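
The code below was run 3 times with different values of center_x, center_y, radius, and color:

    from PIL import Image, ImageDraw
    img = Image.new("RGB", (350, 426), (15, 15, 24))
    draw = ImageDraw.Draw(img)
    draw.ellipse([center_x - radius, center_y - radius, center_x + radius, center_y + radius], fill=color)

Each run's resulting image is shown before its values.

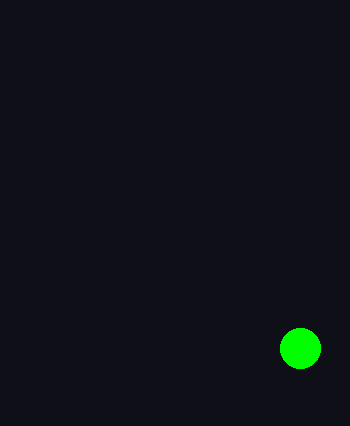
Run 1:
center_x = 300, center_y = 348, radius = 20, color = 'lime'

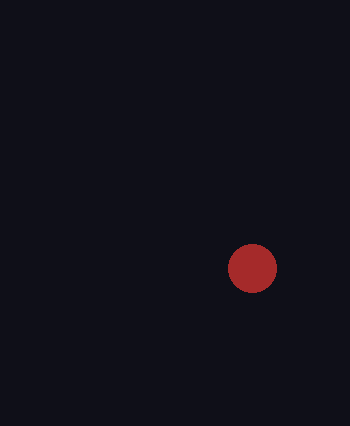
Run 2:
center_x = 252
center_y = 268
radius = 24
color = 'brown'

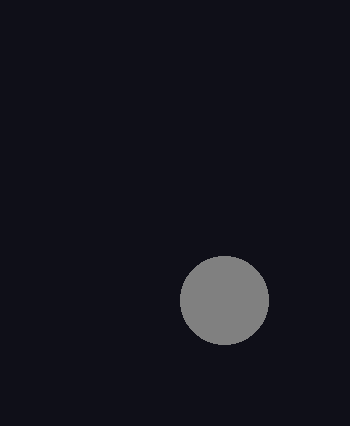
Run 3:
center_x = 224; center_y = 300; radius = 44; color = 'gray'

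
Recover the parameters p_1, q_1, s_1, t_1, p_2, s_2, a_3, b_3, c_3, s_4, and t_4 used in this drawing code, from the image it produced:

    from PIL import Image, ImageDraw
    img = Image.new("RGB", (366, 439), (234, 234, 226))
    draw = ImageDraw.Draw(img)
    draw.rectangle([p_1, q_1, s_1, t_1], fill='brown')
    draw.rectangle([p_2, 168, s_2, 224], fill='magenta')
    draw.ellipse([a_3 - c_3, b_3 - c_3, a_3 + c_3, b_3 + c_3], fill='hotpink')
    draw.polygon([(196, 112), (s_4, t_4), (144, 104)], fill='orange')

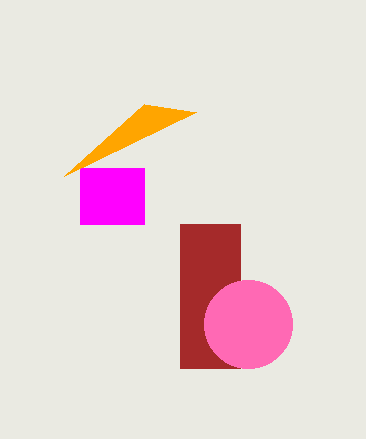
p_1 = 180, q_1 = 224, s_1 = 240, t_1 = 368, p_2 = 80, s_2 = 144, a_3 = 248, b_3 = 324, c_3 = 44, s_4 = 64, t_4 = 176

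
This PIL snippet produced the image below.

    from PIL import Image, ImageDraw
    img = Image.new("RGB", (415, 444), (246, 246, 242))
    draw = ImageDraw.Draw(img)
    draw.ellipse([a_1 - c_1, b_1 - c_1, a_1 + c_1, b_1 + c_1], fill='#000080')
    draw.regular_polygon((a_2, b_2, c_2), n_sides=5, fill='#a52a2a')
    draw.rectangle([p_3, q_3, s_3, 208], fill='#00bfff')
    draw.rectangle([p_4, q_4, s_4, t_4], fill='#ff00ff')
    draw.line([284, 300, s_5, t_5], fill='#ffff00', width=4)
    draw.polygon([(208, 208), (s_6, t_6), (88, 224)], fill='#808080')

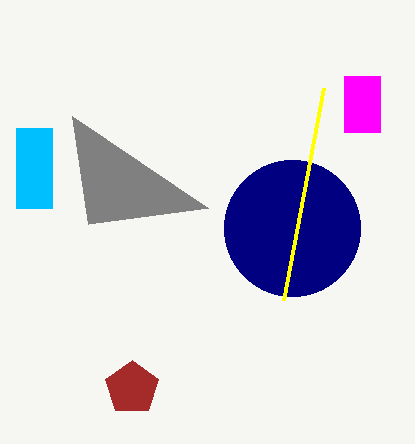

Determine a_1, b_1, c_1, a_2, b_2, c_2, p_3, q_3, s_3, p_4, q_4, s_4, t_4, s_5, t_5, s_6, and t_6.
a_1 = 292, b_1 = 228, c_1 = 68, a_2 = 132, b_2 = 388, c_2 = 28, p_3 = 16, q_3 = 128, s_3 = 52, p_4 = 344, q_4 = 76, s_4 = 380, t_4 = 132, s_5 = 324, t_5 = 88, s_6 = 72, t_6 = 116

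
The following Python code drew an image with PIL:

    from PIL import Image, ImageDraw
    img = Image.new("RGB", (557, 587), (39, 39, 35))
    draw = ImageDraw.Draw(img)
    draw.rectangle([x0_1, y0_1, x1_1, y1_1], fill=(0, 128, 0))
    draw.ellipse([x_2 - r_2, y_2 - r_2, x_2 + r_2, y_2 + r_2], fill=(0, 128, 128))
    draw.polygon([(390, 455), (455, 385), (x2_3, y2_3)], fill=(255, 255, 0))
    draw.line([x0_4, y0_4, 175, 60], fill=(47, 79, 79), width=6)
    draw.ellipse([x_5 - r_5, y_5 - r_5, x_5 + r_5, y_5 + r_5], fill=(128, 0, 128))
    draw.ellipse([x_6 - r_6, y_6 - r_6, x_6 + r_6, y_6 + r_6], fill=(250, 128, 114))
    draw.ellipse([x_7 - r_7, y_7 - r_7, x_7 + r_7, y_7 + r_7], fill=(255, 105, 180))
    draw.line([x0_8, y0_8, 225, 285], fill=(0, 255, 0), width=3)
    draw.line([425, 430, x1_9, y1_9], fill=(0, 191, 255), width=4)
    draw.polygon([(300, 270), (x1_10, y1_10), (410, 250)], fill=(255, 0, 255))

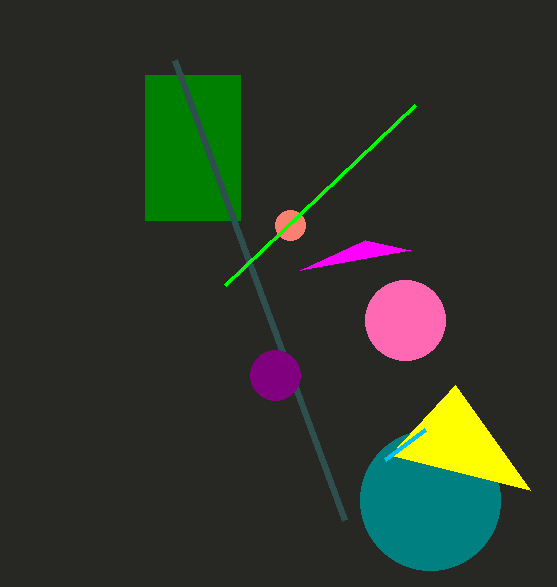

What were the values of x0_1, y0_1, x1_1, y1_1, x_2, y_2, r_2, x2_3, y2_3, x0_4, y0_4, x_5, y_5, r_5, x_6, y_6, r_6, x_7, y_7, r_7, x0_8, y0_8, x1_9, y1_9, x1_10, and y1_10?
x0_1 = 145, y0_1 = 75, x1_1 = 240, y1_1 = 220, x_2 = 430, y_2 = 500, r_2 = 70, x2_3 = 530, y2_3 = 490, x0_4 = 345, y0_4 = 520, x_5 = 275, y_5 = 375, r_5 = 25, x_6 = 290, y_6 = 225, r_6 = 15, x_7 = 405, y_7 = 320, r_7 = 40, x0_8 = 415, y0_8 = 105, x1_9 = 385, y1_9 = 460, x1_10 = 365, y1_10 = 240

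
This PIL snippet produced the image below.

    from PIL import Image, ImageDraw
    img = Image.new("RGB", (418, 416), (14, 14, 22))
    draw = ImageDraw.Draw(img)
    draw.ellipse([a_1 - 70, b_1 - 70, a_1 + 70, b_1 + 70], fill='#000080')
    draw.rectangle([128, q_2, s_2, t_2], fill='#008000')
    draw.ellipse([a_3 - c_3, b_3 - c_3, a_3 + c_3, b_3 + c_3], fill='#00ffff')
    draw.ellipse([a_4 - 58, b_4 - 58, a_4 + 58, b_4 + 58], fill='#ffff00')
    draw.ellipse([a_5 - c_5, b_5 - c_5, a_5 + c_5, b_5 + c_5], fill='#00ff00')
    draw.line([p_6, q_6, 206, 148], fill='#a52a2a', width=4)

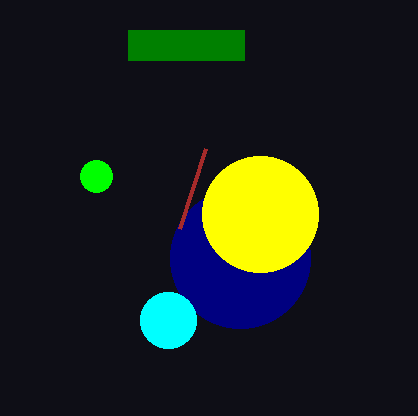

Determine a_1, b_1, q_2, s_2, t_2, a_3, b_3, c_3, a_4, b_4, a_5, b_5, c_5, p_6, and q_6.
a_1 = 240, b_1 = 258, q_2 = 30, s_2 = 244, t_2 = 60, a_3 = 168, b_3 = 320, c_3 = 28, a_4 = 260, b_4 = 214, a_5 = 96, b_5 = 176, c_5 = 16, p_6 = 180, q_6 = 228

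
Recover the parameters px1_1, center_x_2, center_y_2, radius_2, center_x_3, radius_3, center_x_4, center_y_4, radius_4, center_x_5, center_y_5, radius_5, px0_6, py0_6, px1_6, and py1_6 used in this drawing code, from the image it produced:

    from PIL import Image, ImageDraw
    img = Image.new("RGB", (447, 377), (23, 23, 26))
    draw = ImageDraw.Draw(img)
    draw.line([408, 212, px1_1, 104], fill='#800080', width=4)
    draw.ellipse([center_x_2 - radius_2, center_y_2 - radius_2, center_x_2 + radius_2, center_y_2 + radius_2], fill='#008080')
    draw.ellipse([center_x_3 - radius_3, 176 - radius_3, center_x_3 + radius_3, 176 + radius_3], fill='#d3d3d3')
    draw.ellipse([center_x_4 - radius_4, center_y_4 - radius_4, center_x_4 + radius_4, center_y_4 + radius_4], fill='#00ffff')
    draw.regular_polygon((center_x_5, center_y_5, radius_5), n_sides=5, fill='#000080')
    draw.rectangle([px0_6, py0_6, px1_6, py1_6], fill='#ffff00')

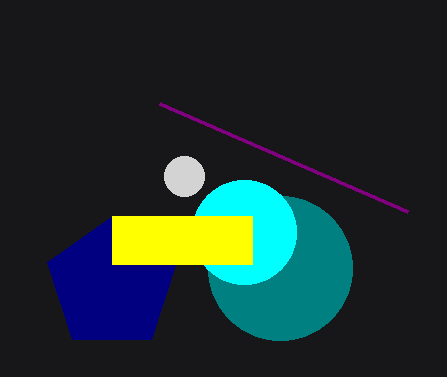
px1_1 = 160; center_x_2 = 280; center_y_2 = 268; radius_2 = 72; center_x_3 = 184; radius_3 = 20; center_x_4 = 244; center_y_4 = 232; radius_4 = 52; center_x_5 = 112; center_y_5 = 284; radius_5 = 68; px0_6 = 112; py0_6 = 216; px1_6 = 252; py1_6 = 264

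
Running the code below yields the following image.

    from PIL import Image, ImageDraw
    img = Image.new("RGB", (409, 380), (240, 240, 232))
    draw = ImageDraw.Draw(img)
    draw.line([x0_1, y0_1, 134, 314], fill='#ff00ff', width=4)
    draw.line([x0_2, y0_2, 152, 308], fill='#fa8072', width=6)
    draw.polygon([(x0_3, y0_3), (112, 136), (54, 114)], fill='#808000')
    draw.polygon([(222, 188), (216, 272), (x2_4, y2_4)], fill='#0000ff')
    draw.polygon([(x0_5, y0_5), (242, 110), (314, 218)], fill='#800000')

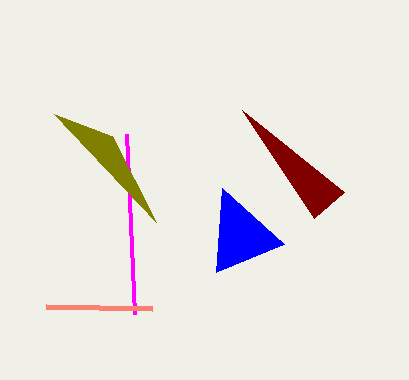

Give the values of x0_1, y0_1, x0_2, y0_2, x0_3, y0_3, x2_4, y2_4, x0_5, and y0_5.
x0_1 = 126
y0_1 = 134
x0_2 = 46
y0_2 = 306
x0_3 = 156
y0_3 = 222
x2_4 = 284
y2_4 = 244
x0_5 = 344
y0_5 = 192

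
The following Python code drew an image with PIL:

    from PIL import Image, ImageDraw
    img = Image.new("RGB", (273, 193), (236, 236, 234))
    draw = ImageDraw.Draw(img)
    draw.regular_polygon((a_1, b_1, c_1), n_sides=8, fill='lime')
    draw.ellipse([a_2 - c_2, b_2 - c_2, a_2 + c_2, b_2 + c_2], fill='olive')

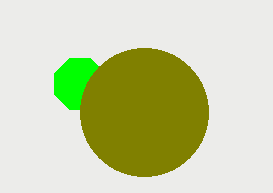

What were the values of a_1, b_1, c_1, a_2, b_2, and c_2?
a_1 = 80
b_1 = 84
c_1 = 28
a_2 = 144
b_2 = 112
c_2 = 64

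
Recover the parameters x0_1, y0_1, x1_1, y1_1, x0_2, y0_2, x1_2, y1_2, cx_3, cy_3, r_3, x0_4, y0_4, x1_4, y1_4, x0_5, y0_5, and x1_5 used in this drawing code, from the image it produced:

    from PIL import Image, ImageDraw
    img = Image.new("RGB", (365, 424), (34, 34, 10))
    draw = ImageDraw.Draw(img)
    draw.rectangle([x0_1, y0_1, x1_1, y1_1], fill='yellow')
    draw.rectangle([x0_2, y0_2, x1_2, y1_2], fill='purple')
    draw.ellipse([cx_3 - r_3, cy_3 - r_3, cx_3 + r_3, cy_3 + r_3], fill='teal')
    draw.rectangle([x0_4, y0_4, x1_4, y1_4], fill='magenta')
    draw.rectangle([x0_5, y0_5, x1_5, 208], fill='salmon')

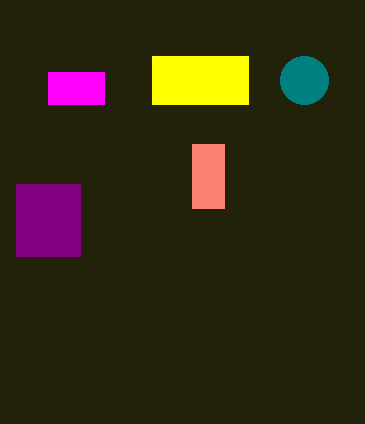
x0_1 = 152
y0_1 = 56
x1_1 = 248
y1_1 = 104
x0_2 = 16
y0_2 = 184
x1_2 = 80
y1_2 = 256
cx_3 = 304
cy_3 = 80
r_3 = 24
x0_4 = 48
y0_4 = 72
x1_4 = 104
y1_4 = 104
x0_5 = 192
y0_5 = 144
x1_5 = 224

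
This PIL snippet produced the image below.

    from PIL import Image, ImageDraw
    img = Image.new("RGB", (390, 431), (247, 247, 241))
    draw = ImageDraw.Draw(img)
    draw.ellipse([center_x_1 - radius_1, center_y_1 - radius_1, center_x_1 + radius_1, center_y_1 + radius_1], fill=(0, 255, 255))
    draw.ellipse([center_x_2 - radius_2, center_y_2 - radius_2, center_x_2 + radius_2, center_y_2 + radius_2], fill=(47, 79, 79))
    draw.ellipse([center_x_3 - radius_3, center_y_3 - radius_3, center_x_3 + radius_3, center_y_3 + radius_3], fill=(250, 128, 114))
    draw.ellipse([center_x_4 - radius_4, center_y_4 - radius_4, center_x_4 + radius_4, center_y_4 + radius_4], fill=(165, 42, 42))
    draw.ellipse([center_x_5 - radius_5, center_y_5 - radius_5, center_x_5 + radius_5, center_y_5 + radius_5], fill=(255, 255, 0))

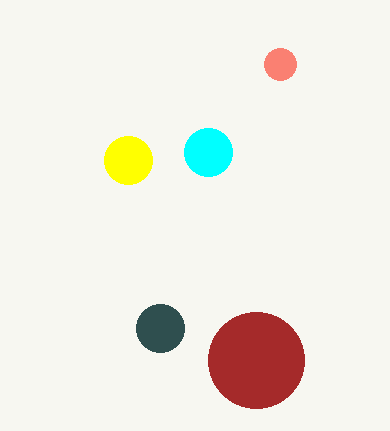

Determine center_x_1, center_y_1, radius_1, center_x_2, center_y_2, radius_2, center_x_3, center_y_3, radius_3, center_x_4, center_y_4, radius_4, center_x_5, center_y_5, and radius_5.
center_x_1 = 208; center_y_1 = 152; radius_1 = 24; center_x_2 = 160; center_y_2 = 328; radius_2 = 24; center_x_3 = 280; center_y_3 = 64; radius_3 = 16; center_x_4 = 256; center_y_4 = 360; radius_4 = 48; center_x_5 = 128; center_y_5 = 160; radius_5 = 24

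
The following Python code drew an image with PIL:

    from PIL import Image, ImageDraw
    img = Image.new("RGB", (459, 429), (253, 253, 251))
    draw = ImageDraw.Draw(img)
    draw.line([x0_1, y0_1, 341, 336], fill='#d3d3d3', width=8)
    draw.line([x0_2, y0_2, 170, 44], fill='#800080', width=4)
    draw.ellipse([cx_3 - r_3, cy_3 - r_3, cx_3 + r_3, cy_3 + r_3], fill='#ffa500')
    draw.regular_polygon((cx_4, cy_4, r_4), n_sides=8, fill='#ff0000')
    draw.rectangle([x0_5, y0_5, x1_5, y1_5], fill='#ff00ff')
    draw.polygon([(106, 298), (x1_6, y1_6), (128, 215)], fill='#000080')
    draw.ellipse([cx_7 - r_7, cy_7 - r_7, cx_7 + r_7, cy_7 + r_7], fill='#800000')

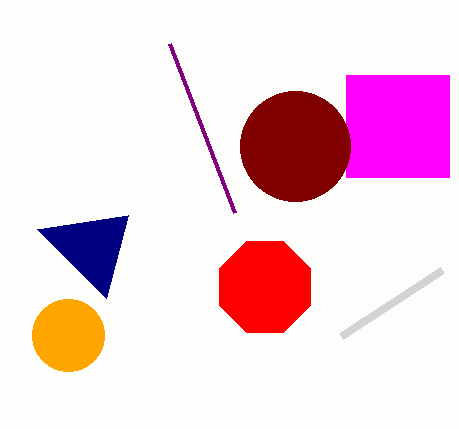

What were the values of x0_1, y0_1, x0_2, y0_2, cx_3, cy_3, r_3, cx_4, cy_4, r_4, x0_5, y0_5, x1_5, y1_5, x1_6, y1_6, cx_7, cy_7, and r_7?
x0_1 = 442
y0_1 = 270
x0_2 = 235
y0_2 = 213
cx_3 = 68
cy_3 = 335
r_3 = 36
cx_4 = 265
cy_4 = 287
r_4 = 49
x0_5 = 346
y0_5 = 75
x1_5 = 449
y1_5 = 177
x1_6 = 37
y1_6 = 229
cx_7 = 295
cy_7 = 146
r_7 = 55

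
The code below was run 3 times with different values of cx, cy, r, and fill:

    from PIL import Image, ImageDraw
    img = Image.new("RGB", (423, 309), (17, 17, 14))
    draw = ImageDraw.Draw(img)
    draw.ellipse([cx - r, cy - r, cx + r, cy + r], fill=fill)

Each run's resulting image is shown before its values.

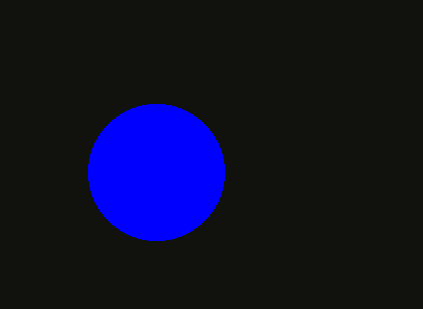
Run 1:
cx = 156; cy = 172; r = 68; fill = 'blue'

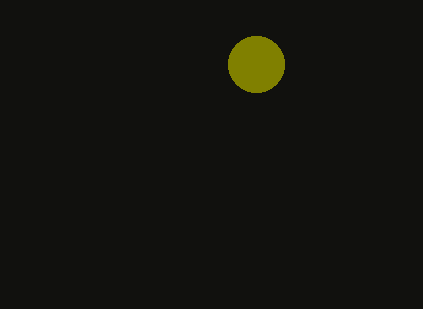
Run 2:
cx = 256
cy = 64
r = 28
fill = 'olive'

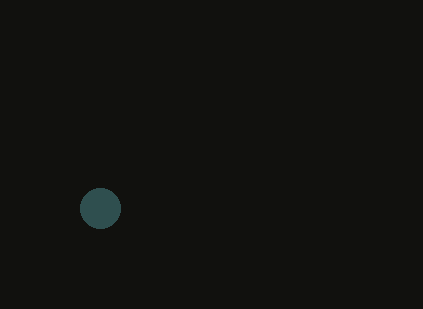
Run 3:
cx = 100; cy = 208; r = 20; fill = 'darkslategray'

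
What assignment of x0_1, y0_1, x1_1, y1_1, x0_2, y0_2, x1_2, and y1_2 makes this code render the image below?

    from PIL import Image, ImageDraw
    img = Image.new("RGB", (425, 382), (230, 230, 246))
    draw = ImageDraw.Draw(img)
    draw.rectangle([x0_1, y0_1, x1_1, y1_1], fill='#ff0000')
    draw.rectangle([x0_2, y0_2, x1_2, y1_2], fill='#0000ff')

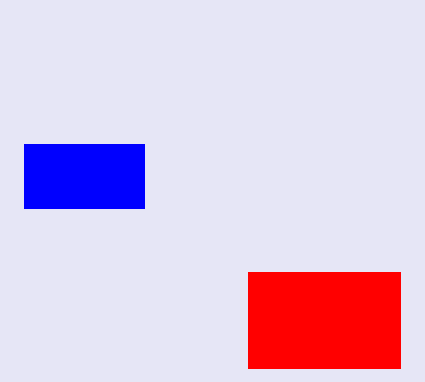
x0_1 = 248; y0_1 = 272; x1_1 = 400; y1_1 = 368; x0_2 = 24; y0_2 = 144; x1_2 = 144; y1_2 = 208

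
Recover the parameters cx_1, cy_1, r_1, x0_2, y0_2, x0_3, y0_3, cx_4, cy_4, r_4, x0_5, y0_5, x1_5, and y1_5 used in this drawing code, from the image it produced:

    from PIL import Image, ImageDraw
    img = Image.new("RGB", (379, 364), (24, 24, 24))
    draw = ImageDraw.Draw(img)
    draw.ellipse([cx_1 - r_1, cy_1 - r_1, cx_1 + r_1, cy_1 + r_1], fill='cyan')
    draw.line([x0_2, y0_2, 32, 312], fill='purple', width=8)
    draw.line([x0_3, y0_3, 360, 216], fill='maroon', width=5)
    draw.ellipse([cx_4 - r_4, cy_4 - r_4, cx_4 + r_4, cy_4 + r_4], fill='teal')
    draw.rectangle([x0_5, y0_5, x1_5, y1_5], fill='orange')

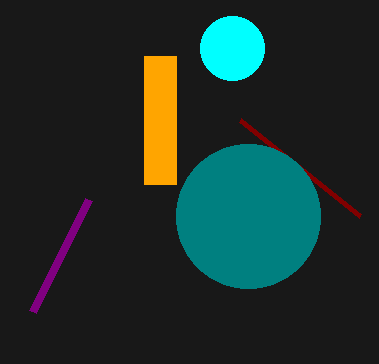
cx_1 = 232; cy_1 = 48; r_1 = 32; x0_2 = 88; y0_2 = 200; x0_3 = 240; y0_3 = 120; cx_4 = 248; cy_4 = 216; r_4 = 72; x0_5 = 144; y0_5 = 56; x1_5 = 176; y1_5 = 184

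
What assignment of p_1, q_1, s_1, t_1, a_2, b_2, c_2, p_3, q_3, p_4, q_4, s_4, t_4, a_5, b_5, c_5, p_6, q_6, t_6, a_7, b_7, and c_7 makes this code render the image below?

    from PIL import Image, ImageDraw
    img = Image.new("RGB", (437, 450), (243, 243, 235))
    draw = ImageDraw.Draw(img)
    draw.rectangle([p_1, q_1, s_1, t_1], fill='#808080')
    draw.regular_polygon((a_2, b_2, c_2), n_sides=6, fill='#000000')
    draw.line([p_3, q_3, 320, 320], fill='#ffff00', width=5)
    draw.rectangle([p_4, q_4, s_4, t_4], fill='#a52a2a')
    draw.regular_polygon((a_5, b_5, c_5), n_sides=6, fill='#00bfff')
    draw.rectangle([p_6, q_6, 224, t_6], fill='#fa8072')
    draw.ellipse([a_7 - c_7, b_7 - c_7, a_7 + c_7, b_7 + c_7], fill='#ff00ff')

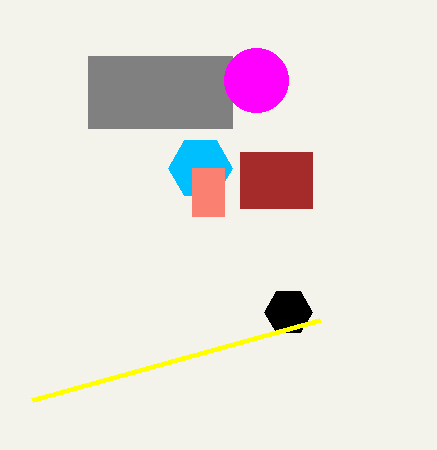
p_1 = 88; q_1 = 56; s_1 = 232; t_1 = 128; a_2 = 288; b_2 = 312; c_2 = 24; p_3 = 32; q_3 = 400; p_4 = 240; q_4 = 152; s_4 = 312; t_4 = 208; a_5 = 200; b_5 = 168; c_5 = 32; p_6 = 192; q_6 = 168; t_6 = 216; a_7 = 256; b_7 = 80; c_7 = 32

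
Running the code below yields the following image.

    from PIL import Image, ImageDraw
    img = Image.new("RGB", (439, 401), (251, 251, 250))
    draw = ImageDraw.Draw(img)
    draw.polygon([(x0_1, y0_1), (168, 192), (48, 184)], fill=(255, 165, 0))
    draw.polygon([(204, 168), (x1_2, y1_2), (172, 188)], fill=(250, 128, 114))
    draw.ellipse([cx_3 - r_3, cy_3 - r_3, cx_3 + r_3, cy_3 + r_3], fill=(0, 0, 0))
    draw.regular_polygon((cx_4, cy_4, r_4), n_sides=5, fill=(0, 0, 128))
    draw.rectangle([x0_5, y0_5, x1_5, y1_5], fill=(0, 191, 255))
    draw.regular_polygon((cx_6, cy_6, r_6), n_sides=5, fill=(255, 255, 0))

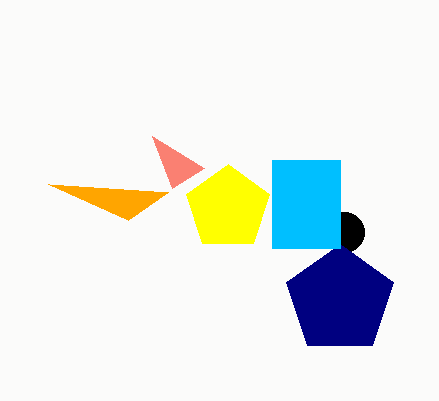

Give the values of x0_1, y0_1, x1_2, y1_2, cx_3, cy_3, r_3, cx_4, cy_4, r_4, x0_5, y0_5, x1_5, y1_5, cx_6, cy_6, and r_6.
x0_1 = 128
y0_1 = 220
x1_2 = 152
y1_2 = 136
cx_3 = 344
cy_3 = 232
r_3 = 20
cx_4 = 340
cy_4 = 300
r_4 = 56
x0_5 = 272
y0_5 = 160
x1_5 = 340
y1_5 = 248
cx_6 = 228
cy_6 = 208
r_6 = 44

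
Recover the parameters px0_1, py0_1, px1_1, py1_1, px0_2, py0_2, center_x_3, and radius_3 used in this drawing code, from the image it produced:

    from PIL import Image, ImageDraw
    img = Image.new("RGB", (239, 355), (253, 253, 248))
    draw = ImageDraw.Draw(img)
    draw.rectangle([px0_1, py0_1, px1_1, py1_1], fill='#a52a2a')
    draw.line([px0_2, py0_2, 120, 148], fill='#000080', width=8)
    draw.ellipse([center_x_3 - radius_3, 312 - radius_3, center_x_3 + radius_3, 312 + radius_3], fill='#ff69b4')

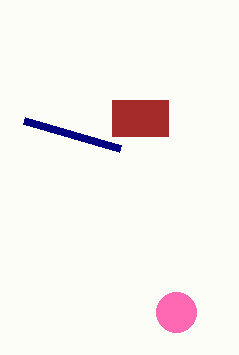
px0_1 = 112
py0_1 = 100
px1_1 = 168
py1_1 = 136
px0_2 = 24
py0_2 = 120
center_x_3 = 176
radius_3 = 20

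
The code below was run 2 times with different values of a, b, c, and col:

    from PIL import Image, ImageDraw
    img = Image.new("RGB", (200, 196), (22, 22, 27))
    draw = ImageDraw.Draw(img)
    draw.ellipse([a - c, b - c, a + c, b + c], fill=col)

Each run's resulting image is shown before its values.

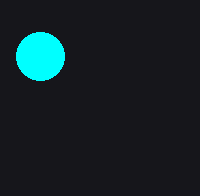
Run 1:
a = 40, b = 56, c = 24, col = 'cyan'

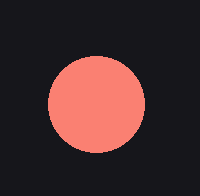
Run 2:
a = 96, b = 104, c = 48, col = 'salmon'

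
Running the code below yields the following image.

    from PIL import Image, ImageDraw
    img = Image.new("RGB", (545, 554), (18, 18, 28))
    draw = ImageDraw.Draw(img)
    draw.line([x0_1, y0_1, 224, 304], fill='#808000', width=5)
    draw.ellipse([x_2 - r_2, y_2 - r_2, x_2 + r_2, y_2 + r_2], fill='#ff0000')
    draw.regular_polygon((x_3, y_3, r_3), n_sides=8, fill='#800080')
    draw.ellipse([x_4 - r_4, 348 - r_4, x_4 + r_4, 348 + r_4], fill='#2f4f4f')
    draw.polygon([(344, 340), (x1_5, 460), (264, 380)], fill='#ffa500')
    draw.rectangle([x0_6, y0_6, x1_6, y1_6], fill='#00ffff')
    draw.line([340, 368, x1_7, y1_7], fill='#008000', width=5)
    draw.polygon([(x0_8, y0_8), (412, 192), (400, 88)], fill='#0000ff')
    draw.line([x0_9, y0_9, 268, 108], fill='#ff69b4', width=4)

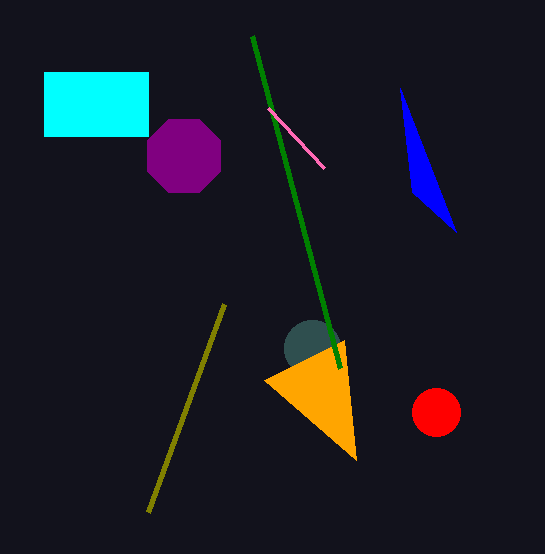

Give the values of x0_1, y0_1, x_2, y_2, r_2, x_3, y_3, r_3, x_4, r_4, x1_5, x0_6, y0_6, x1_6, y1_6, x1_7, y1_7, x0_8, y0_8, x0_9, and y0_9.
x0_1 = 148; y0_1 = 512; x_2 = 436; y_2 = 412; r_2 = 24; x_3 = 184; y_3 = 156; r_3 = 40; x_4 = 312; r_4 = 28; x1_5 = 356; x0_6 = 44; y0_6 = 72; x1_6 = 148; y1_6 = 136; x1_7 = 252; y1_7 = 36; x0_8 = 456; y0_8 = 232; x0_9 = 324; y0_9 = 168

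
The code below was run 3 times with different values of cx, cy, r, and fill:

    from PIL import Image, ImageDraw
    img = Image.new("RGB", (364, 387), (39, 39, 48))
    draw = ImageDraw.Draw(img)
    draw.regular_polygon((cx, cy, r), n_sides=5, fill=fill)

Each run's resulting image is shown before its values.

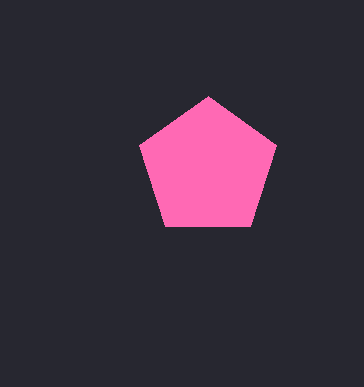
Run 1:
cx = 208; cy = 168; r = 72; fill = 'hotpink'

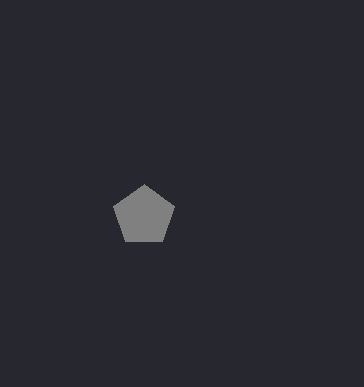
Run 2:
cx = 144; cy = 216; r = 32; fill = 'gray'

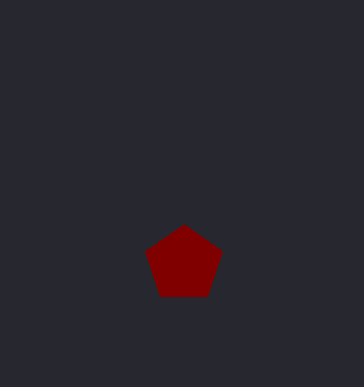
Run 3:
cx = 184, cy = 264, r = 40, fill = 'maroon'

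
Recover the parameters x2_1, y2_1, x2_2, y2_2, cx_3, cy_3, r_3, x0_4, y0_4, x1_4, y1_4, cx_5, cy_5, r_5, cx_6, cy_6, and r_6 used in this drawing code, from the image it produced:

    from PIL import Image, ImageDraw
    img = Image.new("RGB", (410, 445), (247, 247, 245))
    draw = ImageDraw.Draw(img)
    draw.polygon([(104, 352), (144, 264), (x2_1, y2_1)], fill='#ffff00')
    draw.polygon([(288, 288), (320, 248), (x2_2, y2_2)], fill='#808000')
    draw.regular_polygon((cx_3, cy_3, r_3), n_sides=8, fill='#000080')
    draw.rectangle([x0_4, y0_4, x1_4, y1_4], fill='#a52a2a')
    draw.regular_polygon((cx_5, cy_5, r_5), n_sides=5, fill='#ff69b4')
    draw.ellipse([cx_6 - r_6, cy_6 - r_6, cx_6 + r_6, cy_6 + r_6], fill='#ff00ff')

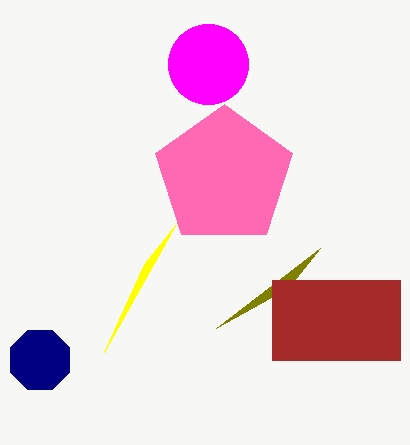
x2_1 = 176, y2_1 = 224, x2_2 = 216, y2_2 = 328, cx_3 = 40, cy_3 = 360, r_3 = 32, x0_4 = 272, y0_4 = 280, x1_4 = 400, y1_4 = 360, cx_5 = 224, cy_5 = 176, r_5 = 72, cx_6 = 208, cy_6 = 64, r_6 = 40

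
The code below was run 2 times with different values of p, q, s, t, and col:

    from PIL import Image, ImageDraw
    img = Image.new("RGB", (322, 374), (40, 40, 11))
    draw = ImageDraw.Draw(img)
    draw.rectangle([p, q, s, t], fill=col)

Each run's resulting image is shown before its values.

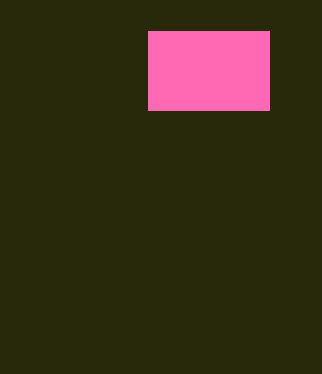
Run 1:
p = 148
q = 31
s = 269
t = 110
col = 'hotpink'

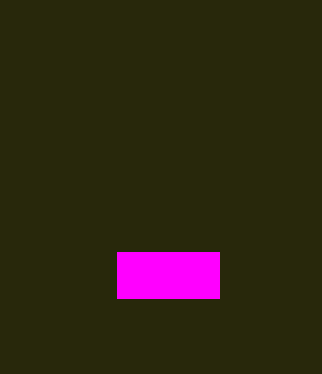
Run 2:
p = 117, q = 252, s = 219, t = 298, col = 'magenta'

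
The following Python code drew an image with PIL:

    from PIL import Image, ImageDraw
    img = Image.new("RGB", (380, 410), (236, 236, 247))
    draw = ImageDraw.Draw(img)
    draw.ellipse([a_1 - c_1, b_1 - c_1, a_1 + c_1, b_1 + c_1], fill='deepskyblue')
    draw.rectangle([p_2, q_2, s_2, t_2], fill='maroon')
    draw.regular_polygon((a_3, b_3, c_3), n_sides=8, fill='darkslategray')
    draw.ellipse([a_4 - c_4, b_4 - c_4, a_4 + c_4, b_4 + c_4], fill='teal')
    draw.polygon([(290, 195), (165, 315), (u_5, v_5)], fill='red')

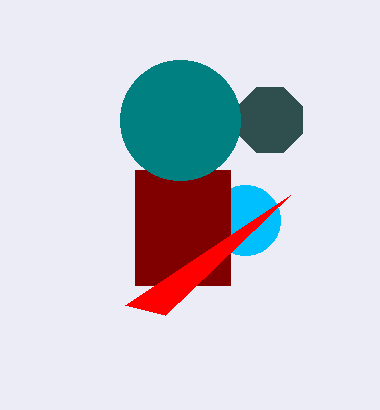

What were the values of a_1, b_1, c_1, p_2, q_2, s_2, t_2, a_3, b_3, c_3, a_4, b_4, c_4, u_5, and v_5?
a_1 = 245; b_1 = 220; c_1 = 35; p_2 = 135; q_2 = 170; s_2 = 230; t_2 = 285; a_3 = 270; b_3 = 120; c_3 = 35; a_4 = 180; b_4 = 120; c_4 = 60; u_5 = 125; v_5 = 305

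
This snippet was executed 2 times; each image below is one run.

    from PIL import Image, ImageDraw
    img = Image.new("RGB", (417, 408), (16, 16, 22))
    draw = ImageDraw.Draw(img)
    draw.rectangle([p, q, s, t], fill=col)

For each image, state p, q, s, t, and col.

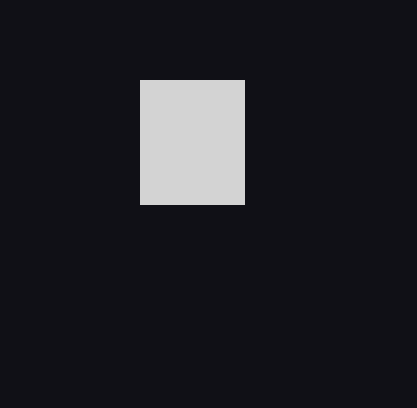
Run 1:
p = 140, q = 80, s = 244, t = 204, col = 'lightgray'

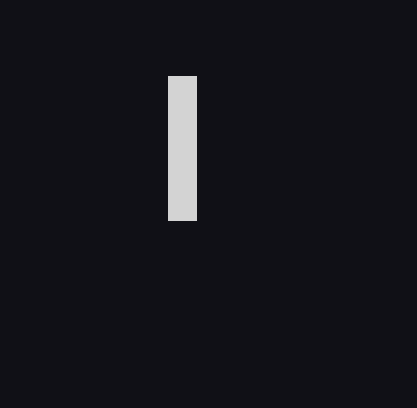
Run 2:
p = 168, q = 76, s = 196, t = 220, col = 'lightgray'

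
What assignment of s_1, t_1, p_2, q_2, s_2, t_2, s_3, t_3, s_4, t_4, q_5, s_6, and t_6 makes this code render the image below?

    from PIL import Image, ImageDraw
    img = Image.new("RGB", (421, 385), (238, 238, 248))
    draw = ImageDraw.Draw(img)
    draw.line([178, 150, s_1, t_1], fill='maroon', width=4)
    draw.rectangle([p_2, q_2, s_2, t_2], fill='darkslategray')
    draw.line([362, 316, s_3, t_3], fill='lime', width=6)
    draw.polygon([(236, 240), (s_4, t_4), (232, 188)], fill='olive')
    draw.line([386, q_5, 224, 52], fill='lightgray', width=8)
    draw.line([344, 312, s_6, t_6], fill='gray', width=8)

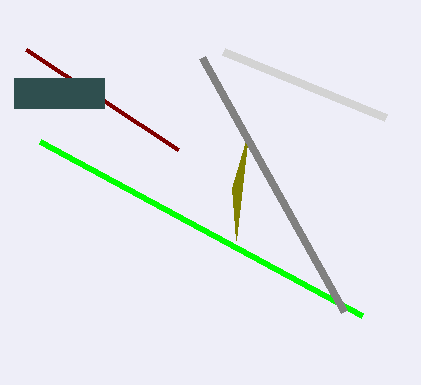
s_1 = 26, t_1 = 50, p_2 = 14, q_2 = 78, s_2 = 104, t_2 = 108, s_3 = 40, t_3 = 142, s_4 = 248, t_4 = 134, q_5 = 118, s_6 = 202, t_6 = 58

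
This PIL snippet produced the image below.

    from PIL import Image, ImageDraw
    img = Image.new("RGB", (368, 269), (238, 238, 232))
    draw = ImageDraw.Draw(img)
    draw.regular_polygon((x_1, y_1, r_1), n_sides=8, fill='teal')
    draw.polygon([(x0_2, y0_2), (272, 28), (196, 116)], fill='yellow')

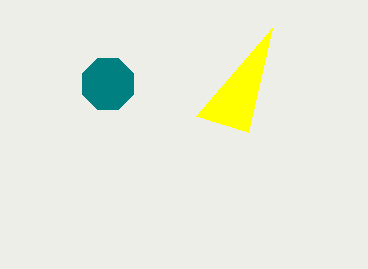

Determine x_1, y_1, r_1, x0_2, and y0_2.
x_1 = 108, y_1 = 84, r_1 = 28, x0_2 = 248, y0_2 = 132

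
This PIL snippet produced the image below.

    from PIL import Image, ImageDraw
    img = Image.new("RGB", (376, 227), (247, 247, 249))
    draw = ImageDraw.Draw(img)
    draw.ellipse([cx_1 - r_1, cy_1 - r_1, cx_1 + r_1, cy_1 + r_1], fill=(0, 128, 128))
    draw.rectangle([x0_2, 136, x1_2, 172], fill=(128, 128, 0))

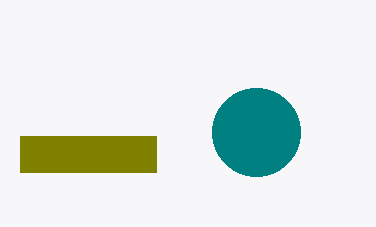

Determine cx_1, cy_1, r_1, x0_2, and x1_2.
cx_1 = 256; cy_1 = 132; r_1 = 44; x0_2 = 20; x1_2 = 156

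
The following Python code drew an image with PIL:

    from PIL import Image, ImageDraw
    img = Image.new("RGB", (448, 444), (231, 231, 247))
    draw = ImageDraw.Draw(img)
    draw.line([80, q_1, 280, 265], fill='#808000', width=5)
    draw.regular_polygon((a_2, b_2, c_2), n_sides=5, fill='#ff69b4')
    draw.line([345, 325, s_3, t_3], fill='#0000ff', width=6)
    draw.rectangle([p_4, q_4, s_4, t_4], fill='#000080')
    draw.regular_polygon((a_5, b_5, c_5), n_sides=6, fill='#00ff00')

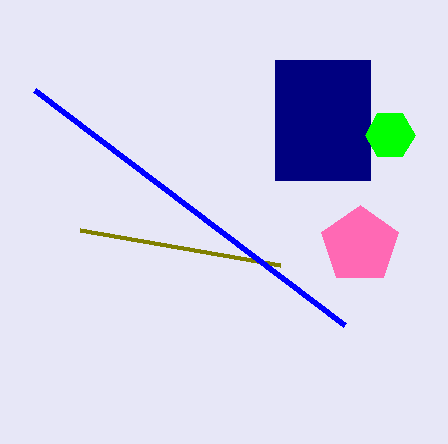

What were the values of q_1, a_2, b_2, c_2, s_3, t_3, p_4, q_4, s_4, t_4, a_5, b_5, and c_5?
q_1 = 230
a_2 = 360
b_2 = 245
c_2 = 40
s_3 = 35
t_3 = 90
p_4 = 275
q_4 = 60
s_4 = 370
t_4 = 180
a_5 = 390
b_5 = 135
c_5 = 25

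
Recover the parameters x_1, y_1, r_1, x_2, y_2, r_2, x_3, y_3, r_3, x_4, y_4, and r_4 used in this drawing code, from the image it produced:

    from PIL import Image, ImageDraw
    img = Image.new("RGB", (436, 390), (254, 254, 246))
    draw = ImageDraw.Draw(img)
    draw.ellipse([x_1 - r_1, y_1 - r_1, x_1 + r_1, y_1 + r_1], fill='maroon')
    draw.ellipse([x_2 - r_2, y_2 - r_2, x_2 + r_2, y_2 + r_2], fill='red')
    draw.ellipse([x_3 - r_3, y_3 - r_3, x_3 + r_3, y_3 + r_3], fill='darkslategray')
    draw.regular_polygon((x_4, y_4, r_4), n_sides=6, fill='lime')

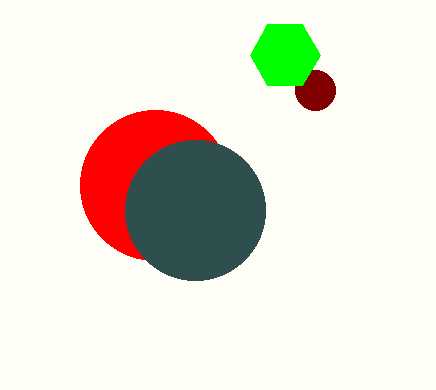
x_1 = 315; y_1 = 90; r_1 = 20; x_2 = 155; y_2 = 185; r_2 = 75; x_3 = 195; y_3 = 210; r_3 = 70; x_4 = 285; y_4 = 55; r_4 = 35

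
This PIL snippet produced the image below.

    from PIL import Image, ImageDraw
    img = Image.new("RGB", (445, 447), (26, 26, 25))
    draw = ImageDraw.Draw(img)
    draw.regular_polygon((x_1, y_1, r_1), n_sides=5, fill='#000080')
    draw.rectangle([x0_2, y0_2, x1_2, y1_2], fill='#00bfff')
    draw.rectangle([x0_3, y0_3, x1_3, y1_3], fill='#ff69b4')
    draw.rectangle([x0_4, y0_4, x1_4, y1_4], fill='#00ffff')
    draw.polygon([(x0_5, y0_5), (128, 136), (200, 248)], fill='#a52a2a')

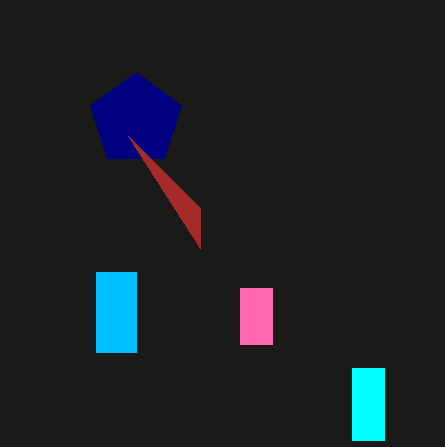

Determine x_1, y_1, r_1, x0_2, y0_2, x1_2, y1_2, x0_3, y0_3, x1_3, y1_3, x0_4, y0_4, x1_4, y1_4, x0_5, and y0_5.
x_1 = 136, y_1 = 120, r_1 = 48, x0_2 = 96, y0_2 = 272, x1_2 = 136, y1_2 = 352, x0_3 = 240, y0_3 = 288, x1_3 = 272, y1_3 = 344, x0_4 = 352, y0_4 = 368, x1_4 = 384, y1_4 = 440, x0_5 = 200, y0_5 = 208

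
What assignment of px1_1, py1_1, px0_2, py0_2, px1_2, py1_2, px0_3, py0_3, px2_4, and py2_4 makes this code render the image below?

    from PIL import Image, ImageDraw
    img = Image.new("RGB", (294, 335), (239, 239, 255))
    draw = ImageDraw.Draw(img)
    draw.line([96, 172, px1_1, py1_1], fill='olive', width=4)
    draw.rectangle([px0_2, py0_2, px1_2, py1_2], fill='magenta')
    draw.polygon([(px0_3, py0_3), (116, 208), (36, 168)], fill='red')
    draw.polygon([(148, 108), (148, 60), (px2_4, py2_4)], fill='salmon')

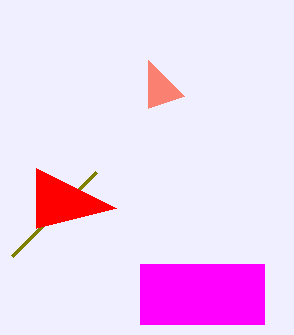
px1_1 = 12
py1_1 = 256
px0_2 = 140
py0_2 = 264
px1_2 = 264
py1_2 = 324
px0_3 = 36
py0_3 = 228
px2_4 = 184
py2_4 = 96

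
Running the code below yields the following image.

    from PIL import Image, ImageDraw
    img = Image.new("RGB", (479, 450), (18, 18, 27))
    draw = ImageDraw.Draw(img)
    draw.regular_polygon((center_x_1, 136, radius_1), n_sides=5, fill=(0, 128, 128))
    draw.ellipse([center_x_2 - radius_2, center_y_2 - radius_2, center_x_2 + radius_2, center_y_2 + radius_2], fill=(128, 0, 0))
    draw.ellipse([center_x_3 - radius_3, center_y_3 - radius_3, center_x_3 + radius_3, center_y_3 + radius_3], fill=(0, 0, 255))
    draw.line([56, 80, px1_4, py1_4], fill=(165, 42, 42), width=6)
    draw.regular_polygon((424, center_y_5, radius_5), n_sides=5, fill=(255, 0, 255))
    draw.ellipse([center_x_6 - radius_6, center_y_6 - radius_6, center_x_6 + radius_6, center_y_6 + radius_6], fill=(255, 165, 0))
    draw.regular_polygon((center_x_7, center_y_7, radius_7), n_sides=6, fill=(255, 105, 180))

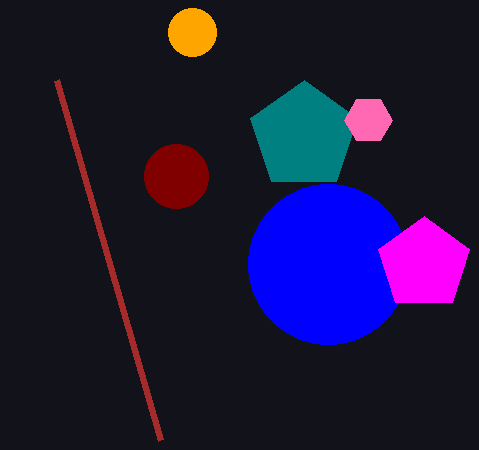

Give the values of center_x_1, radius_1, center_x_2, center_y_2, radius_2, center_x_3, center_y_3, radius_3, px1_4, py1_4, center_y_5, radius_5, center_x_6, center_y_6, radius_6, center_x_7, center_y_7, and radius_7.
center_x_1 = 304
radius_1 = 56
center_x_2 = 176
center_y_2 = 176
radius_2 = 32
center_x_3 = 328
center_y_3 = 264
radius_3 = 80
px1_4 = 160
py1_4 = 440
center_y_5 = 264
radius_5 = 48
center_x_6 = 192
center_y_6 = 32
radius_6 = 24
center_x_7 = 368
center_y_7 = 120
radius_7 = 24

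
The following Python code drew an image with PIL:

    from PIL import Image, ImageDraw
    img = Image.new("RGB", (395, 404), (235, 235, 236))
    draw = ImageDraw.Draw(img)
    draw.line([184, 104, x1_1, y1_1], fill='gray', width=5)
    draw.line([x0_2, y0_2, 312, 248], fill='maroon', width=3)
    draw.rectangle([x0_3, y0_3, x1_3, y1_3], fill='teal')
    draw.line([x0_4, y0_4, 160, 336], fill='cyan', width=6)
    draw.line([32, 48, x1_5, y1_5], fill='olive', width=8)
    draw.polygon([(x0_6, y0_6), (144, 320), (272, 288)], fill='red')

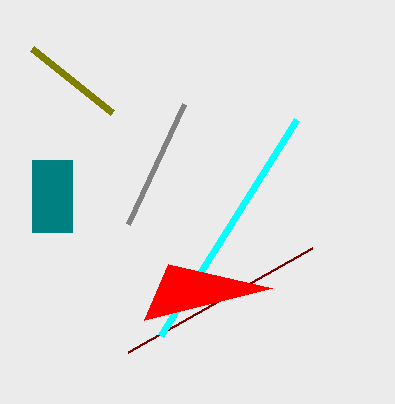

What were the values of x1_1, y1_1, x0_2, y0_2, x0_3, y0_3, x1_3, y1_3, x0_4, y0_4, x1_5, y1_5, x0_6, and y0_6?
x1_1 = 128; y1_1 = 224; x0_2 = 128; y0_2 = 352; x0_3 = 32; y0_3 = 160; x1_3 = 72; y1_3 = 232; x0_4 = 296; y0_4 = 120; x1_5 = 112; y1_5 = 112; x0_6 = 168; y0_6 = 264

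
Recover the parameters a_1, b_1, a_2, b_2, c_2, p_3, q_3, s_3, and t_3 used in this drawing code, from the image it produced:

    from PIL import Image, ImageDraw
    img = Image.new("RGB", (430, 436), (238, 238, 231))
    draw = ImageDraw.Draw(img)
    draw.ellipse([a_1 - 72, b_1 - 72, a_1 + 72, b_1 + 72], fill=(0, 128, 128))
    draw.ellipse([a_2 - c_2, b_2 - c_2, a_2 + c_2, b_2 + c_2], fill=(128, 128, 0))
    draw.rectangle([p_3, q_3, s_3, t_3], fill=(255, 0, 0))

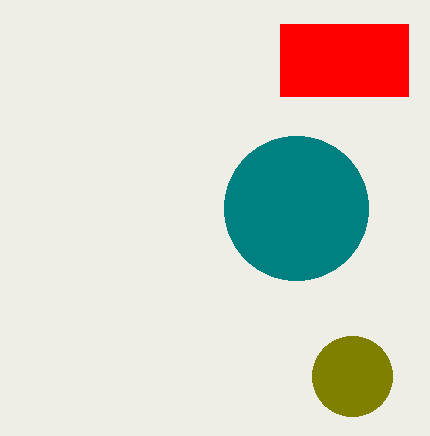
a_1 = 296; b_1 = 208; a_2 = 352; b_2 = 376; c_2 = 40; p_3 = 280; q_3 = 24; s_3 = 408; t_3 = 96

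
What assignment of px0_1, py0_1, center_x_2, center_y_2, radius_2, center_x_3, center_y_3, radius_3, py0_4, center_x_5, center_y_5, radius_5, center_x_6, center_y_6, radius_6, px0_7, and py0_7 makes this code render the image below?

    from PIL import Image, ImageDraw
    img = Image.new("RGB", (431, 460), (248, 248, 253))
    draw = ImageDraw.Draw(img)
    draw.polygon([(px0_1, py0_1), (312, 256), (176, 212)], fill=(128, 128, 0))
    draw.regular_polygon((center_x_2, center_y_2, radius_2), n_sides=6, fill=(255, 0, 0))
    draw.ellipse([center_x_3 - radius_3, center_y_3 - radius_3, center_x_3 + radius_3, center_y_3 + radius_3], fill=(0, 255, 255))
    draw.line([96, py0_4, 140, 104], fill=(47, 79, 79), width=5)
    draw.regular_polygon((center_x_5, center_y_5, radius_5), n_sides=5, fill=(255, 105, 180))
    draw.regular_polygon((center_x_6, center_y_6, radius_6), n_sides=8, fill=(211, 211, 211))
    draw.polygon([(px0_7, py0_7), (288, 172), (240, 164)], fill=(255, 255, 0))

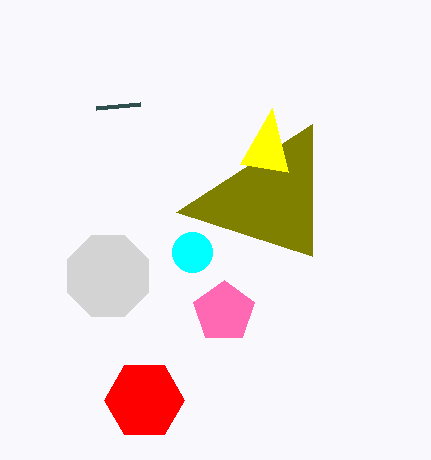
px0_1 = 312, py0_1 = 124, center_x_2 = 144, center_y_2 = 400, radius_2 = 40, center_x_3 = 192, center_y_3 = 252, radius_3 = 20, py0_4 = 108, center_x_5 = 224, center_y_5 = 312, radius_5 = 32, center_x_6 = 108, center_y_6 = 276, radius_6 = 44, px0_7 = 272, py0_7 = 108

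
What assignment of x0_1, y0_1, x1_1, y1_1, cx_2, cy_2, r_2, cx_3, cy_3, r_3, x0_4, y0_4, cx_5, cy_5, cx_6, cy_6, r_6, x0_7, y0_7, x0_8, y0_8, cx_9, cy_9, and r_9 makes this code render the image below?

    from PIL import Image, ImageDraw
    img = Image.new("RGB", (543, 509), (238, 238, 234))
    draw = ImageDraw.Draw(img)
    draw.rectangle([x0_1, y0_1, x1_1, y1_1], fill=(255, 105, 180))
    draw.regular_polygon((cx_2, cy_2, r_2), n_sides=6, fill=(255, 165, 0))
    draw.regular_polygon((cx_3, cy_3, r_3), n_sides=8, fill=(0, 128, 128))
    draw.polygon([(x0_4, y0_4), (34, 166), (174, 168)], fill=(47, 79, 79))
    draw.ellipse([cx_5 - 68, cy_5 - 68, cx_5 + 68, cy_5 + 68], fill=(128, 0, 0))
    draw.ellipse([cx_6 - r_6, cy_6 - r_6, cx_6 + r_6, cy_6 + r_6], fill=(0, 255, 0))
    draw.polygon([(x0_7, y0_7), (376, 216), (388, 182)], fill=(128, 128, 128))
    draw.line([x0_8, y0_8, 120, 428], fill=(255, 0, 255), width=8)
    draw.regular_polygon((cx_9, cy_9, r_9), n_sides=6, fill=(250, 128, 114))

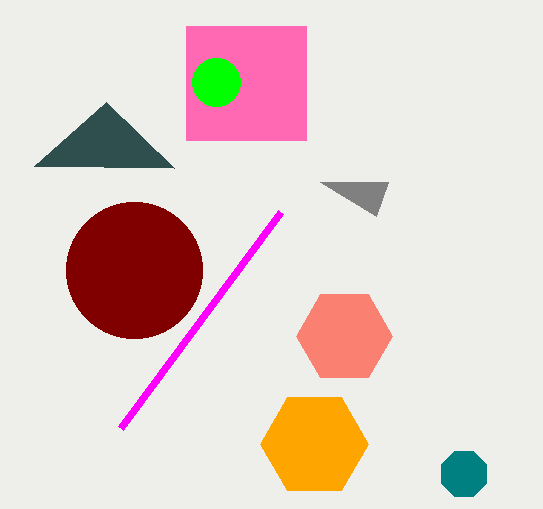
x0_1 = 186; y0_1 = 26; x1_1 = 306; y1_1 = 140; cx_2 = 314; cy_2 = 444; r_2 = 54; cx_3 = 464; cy_3 = 474; r_3 = 24; x0_4 = 106; y0_4 = 102; cx_5 = 134; cy_5 = 270; cx_6 = 216; cy_6 = 82; r_6 = 24; x0_7 = 320; y0_7 = 182; x0_8 = 280; y0_8 = 212; cx_9 = 344; cy_9 = 336; r_9 = 48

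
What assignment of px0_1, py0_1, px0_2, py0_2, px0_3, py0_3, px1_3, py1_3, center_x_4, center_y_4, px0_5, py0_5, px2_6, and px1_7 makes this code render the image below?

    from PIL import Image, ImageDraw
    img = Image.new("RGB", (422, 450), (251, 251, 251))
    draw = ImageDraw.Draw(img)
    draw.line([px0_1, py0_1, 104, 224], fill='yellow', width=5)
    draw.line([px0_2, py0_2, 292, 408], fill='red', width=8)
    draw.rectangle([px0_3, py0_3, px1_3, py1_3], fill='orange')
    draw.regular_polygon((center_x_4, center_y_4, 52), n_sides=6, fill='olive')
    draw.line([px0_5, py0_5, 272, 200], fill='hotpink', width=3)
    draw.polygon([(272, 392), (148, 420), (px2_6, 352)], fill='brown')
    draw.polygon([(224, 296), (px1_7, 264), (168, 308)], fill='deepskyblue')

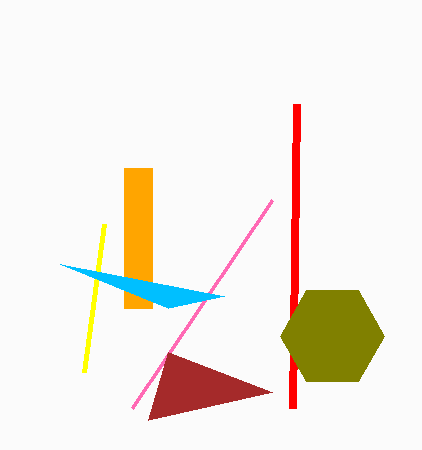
px0_1 = 84, py0_1 = 372, px0_2 = 296, py0_2 = 104, px0_3 = 124, py0_3 = 168, px1_3 = 152, py1_3 = 308, center_x_4 = 332, center_y_4 = 336, px0_5 = 132, py0_5 = 408, px2_6 = 168, px1_7 = 60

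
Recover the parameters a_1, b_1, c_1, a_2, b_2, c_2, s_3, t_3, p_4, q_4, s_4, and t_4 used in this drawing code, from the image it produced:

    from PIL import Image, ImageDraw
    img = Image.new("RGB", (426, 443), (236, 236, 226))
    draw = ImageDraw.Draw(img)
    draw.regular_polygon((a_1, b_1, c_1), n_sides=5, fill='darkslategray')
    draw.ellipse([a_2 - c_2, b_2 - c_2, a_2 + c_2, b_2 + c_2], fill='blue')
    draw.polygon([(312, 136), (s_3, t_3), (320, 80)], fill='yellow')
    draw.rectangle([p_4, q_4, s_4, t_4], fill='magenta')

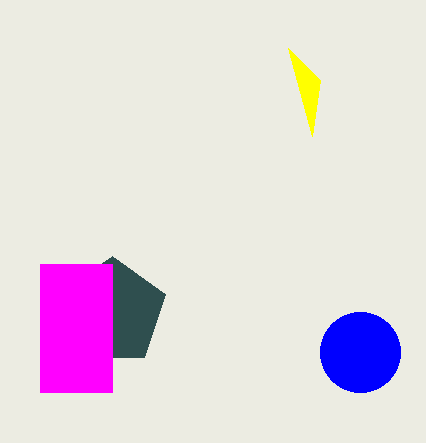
a_1 = 112
b_1 = 312
c_1 = 56
a_2 = 360
b_2 = 352
c_2 = 40
s_3 = 288
t_3 = 48
p_4 = 40
q_4 = 264
s_4 = 112
t_4 = 392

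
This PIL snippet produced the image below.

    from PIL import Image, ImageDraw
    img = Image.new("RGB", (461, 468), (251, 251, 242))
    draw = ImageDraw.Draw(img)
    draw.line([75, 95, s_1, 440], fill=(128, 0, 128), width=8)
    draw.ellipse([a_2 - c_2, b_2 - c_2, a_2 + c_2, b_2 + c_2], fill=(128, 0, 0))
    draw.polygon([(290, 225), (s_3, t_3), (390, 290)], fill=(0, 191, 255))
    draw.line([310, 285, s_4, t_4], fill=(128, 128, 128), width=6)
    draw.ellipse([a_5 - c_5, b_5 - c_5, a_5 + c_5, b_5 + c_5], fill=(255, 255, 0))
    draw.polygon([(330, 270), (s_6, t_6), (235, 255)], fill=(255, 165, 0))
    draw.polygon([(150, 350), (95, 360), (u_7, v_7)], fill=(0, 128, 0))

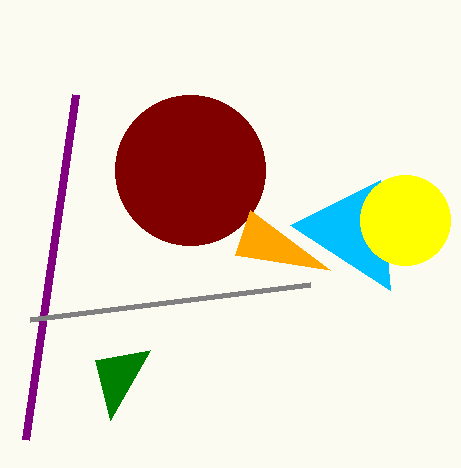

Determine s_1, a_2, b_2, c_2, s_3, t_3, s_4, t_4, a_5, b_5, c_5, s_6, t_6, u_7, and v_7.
s_1 = 25; a_2 = 190; b_2 = 170; c_2 = 75; s_3 = 380; t_3 = 180; s_4 = 30; t_4 = 320; a_5 = 405; b_5 = 220; c_5 = 45; s_6 = 250; t_6 = 210; u_7 = 110; v_7 = 420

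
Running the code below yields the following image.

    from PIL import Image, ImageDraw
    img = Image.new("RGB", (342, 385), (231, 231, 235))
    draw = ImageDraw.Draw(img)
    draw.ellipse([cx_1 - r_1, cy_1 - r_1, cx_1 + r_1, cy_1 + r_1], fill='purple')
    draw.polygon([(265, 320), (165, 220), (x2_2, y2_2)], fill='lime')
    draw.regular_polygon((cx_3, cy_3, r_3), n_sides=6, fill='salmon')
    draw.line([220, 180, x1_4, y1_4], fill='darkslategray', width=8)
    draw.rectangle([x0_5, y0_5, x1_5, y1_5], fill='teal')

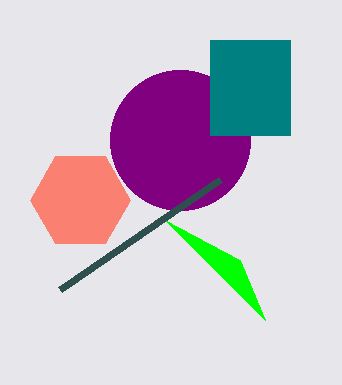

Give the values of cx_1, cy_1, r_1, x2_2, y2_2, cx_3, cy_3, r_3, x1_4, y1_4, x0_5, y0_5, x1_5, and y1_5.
cx_1 = 180, cy_1 = 140, r_1 = 70, x2_2 = 240, y2_2 = 260, cx_3 = 80, cy_3 = 200, r_3 = 50, x1_4 = 60, y1_4 = 290, x0_5 = 210, y0_5 = 40, x1_5 = 290, y1_5 = 135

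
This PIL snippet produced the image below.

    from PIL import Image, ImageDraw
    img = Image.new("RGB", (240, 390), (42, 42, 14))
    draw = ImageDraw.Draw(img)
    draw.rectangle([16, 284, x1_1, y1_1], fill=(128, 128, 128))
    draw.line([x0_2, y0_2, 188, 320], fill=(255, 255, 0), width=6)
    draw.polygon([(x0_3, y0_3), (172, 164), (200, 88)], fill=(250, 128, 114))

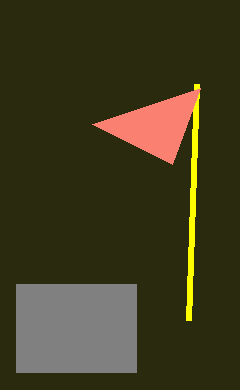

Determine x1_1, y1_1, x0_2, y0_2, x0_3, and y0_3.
x1_1 = 136; y1_1 = 372; x0_2 = 196; y0_2 = 84; x0_3 = 92; y0_3 = 124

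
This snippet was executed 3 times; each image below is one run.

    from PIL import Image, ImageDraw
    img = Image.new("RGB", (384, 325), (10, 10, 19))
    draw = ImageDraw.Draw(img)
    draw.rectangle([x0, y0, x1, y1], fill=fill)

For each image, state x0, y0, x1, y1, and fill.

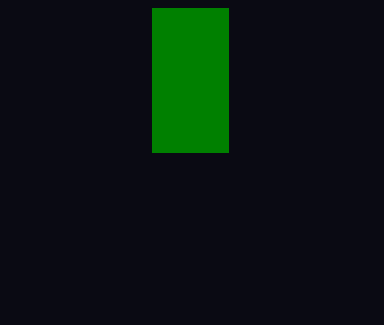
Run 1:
x0 = 152, y0 = 8, x1 = 228, y1 = 152, fill = 'green'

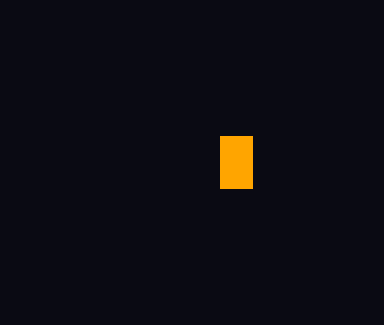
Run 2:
x0 = 220; y0 = 136; x1 = 252; y1 = 188; fill = 'orange'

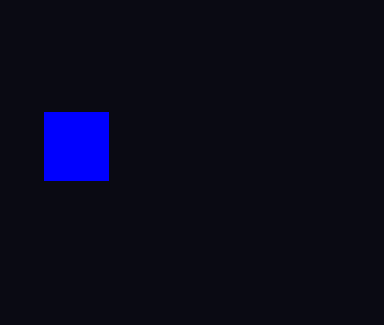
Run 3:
x0 = 44, y0 = 112, x1 = 108, y1 = 180, fill = 'blue'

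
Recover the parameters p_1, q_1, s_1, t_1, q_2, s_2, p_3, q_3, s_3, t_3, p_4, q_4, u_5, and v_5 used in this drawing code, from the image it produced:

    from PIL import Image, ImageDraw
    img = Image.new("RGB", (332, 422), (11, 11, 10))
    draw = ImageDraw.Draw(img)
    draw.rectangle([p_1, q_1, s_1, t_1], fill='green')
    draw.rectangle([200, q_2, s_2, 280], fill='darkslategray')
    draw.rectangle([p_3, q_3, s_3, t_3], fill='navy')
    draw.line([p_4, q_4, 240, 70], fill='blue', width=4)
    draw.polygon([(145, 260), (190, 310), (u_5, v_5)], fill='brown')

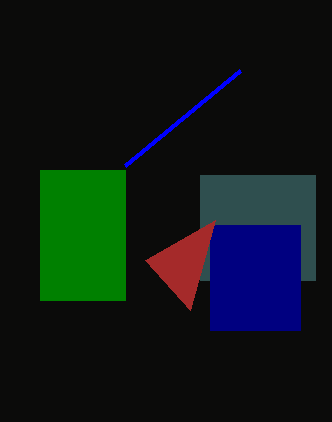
p_1 = 40
q_1 = 170
s_1 = 125
t_1 = 300
q_2 = 175
s_2 = 315
p_3 = 210
q_3 = 225
s_3 = 300
t_3 = 330
p_4 = 125
q_4 = 165
u_5 = 215
v_5 = 220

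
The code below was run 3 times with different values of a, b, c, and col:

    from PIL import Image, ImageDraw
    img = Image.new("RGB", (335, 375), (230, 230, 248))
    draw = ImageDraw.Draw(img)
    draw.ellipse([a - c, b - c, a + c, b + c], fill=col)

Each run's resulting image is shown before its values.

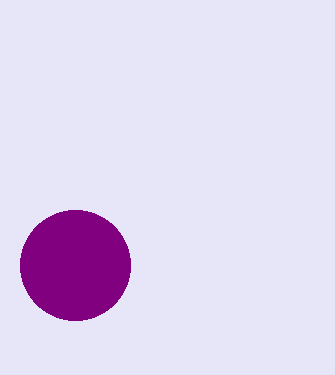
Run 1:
a = 75, b = 265, c = 55, col = 'purple'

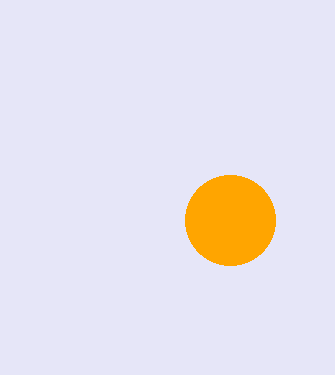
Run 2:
a = 230, b = 220, c = 45, col = 'orange'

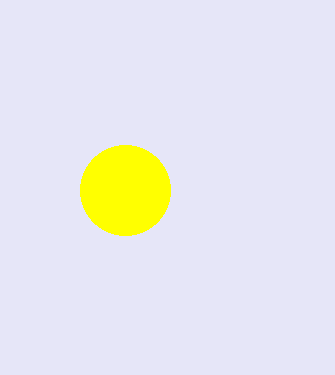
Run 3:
a = 125
b = 190
c = 45
col = 'yellow'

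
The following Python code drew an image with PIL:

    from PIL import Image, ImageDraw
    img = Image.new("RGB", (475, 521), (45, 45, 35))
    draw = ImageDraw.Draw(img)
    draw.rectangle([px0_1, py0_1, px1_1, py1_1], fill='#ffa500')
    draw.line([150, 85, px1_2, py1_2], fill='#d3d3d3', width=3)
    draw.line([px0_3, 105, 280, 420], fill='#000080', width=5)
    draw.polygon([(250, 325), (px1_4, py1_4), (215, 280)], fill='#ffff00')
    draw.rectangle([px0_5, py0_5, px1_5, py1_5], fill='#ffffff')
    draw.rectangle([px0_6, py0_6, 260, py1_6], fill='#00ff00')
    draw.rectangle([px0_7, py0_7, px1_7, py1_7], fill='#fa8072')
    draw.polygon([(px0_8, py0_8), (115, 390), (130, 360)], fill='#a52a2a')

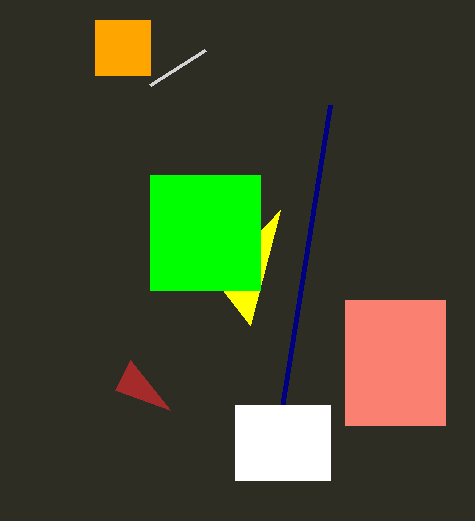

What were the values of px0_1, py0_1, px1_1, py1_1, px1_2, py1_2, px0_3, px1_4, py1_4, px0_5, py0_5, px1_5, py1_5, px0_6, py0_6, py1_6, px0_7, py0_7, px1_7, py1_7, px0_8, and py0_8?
px0_1 = 95, py0_1 = 20, px1_1 = 150, py1_1 = 75, px1_2 = 205, py1_2 = 50, px0_3 = 330, px1_4 = 280, py1_4 = 210, px0_5 = 235, py0_5 = 405, px1_5 = 330, py1_5 = 480, px0_6 = 150, py0_6 = 175, py1_6 = 290, px0_7 = 345, py0_7 = 300, px1_7 = 445, py1_7 = 425, px0_8 = 170, py0_8 = 410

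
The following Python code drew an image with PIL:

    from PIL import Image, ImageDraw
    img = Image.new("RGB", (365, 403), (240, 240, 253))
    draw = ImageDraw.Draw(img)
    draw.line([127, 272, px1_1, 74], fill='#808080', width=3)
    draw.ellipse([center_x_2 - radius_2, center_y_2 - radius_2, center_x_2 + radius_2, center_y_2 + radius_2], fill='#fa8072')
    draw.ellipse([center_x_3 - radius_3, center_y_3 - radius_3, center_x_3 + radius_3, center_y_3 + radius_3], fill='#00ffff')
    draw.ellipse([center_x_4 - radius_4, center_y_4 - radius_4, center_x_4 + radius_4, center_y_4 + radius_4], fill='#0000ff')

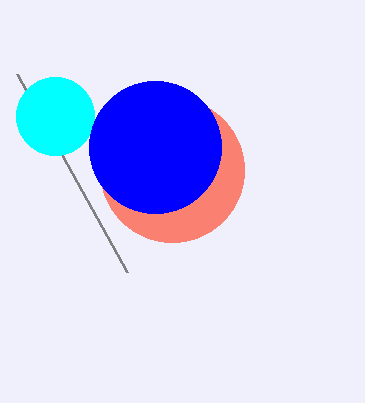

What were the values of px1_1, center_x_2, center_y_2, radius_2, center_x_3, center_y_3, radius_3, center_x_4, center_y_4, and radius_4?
px1_1 = 17
center_x_2 = 172
center_y_2 = 170
radius_2 = 72
center_x_3 = 55
center_y_3 = 116
radius_3 = 39
center_x_4 = 155
center_y_4 = 147
radius_4 = 66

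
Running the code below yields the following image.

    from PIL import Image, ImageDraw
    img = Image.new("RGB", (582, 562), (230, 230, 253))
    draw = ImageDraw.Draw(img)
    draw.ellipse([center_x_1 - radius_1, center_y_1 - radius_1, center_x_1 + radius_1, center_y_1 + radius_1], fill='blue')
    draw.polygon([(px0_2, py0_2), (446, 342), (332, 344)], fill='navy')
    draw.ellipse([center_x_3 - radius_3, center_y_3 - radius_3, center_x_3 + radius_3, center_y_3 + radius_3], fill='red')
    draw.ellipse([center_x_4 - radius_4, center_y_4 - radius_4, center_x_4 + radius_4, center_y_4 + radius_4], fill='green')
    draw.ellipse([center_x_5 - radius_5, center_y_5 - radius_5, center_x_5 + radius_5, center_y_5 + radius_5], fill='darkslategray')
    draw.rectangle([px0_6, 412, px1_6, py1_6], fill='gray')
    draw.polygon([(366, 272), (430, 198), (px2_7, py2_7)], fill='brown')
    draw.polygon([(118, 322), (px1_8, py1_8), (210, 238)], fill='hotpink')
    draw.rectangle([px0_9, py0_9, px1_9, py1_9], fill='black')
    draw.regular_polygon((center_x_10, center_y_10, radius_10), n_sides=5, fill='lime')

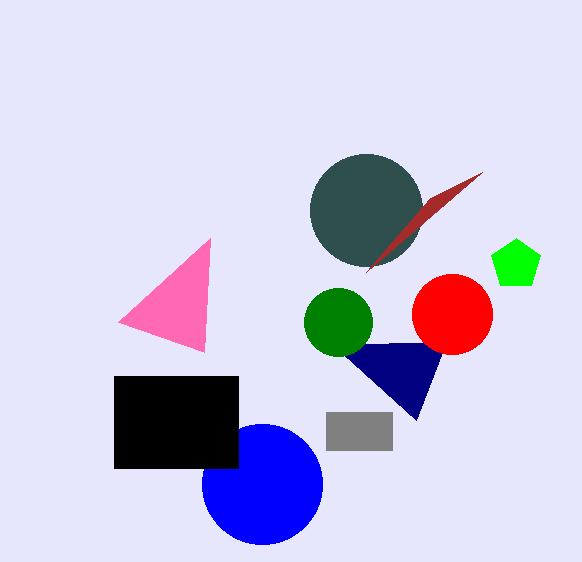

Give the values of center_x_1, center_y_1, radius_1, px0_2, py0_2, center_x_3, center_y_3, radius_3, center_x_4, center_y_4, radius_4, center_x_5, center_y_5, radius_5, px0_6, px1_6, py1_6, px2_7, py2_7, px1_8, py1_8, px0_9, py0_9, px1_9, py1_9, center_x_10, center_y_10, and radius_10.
center_x_1 = 262, center_y_1 = 484, radius_1 = 60, px0_2 = 416, py0_2 = 420, center_x_3 = 452, center_y_3 = 314, radius_3 = 40, center_x_4 = 338, center_y_4 = 322, radius_4 = 34, center_x_5 = 366, center_y_5 = 210, radius_5 = 56, px0_6 = 326, px1_6 = 392, py1_6 = 450, px2_7 = 482, py2_7 = 172, px1_8 = 204, py1_8 = 352, px0_9 = 114, py0_9 = 376, px1_9 = 238, py1_9 = 468, center_x_10 = 516, center_y_10 = 264, radius_10 = 26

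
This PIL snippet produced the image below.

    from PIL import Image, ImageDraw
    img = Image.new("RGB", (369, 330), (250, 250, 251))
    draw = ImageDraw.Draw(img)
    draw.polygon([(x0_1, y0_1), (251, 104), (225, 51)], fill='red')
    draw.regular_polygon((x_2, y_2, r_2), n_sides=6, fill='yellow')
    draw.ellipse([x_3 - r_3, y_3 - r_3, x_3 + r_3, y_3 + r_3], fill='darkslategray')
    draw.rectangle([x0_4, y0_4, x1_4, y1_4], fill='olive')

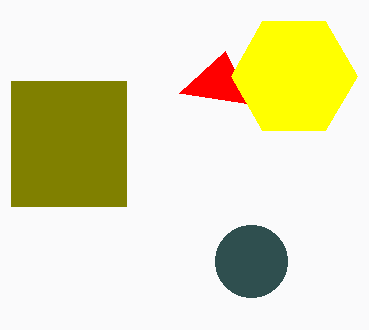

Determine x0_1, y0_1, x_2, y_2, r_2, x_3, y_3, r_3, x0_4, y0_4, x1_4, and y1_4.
x0_1 = 179; y0_1 = 93; x_2 = 294; y_2 = 76; r_2 = 63; x_3 = 251; y_3 = 261; r_3 = 36; x0_4 = 11; y0_4 = 81; x1_4 = 126; y1_4 = 206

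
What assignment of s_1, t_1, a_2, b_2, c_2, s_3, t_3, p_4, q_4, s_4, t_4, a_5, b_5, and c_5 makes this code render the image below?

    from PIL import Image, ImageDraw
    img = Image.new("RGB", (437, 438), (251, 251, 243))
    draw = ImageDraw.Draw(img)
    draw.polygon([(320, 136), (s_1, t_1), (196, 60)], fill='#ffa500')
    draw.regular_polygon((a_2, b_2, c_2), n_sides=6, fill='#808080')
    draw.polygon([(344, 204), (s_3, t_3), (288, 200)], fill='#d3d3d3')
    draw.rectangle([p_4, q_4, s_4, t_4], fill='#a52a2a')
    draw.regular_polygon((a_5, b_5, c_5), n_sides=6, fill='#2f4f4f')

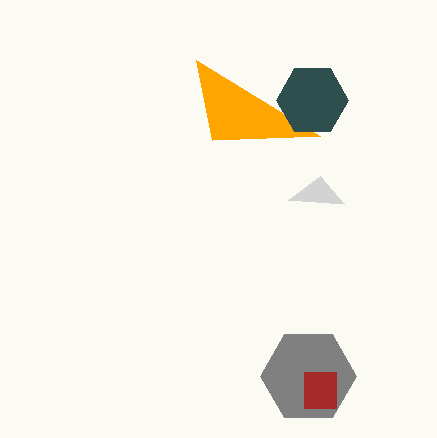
s_1 = 212
t_1 = 140
a_2 = 308
b_2 = 376
c_2 = 48
s_3 = 320
t_3 = 176
p_4 = 304
q_4 = 372
s_4 = 336
t_4 = 408
a_5 = 312
b_5 = 100
c_5 = 36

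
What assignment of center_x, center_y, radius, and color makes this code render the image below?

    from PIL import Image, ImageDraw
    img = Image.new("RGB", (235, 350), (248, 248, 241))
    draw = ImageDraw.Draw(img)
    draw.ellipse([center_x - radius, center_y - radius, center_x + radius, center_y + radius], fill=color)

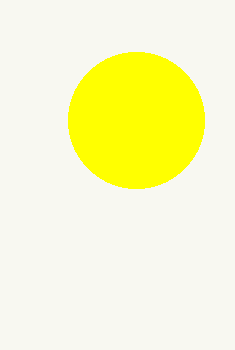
center_x = 136, center_y = 120, radius = 68, color = 'yellow'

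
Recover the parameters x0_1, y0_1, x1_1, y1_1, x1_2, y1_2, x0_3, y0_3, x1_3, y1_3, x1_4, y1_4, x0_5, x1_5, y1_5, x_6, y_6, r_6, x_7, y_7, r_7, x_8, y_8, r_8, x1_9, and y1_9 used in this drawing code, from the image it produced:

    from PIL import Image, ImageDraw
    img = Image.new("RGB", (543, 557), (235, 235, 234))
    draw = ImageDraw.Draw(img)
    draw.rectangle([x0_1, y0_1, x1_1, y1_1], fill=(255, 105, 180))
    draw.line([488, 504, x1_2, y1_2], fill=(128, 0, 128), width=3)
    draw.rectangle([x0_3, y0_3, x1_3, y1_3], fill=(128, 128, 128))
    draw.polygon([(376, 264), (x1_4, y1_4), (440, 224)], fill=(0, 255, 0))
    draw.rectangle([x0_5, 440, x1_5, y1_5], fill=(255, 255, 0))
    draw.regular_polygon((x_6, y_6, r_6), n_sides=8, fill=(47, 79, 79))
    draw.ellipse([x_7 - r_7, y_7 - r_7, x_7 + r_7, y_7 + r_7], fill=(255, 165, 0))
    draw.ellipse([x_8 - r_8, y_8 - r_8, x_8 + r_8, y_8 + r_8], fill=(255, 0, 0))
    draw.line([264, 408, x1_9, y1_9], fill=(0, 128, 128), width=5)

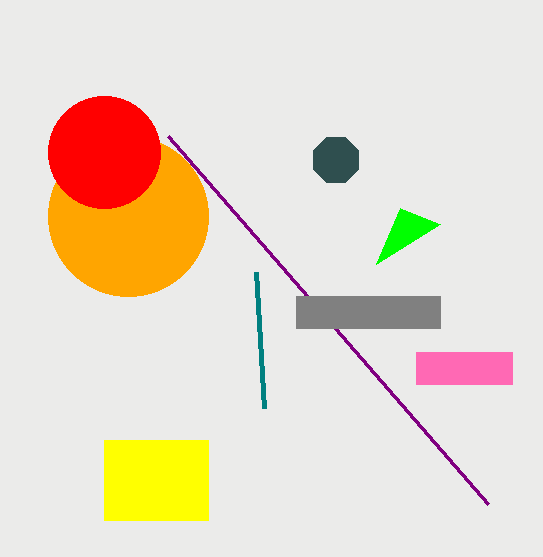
x0_1 = 416
y0_1 = 352
x1_1 = 512
y1_1 = 384
x1_2 = 168
y1_2 = 136
x0_3 = 296
y0_3 = 296
x1_3 = 440
y1_3 = 328
x1_4 = 400
y1_4 = 208
x0_5 = 104
x1_5 = 208
y1_5 = 520
x_6 = 336
y_6 = 160
r_6 = 24
x_7 = 128
y_7 = 216
r_7 = 80
x_8 = 104
y_8 = 152
r_8 = 56
x1_9 = 256
y1_9 = 272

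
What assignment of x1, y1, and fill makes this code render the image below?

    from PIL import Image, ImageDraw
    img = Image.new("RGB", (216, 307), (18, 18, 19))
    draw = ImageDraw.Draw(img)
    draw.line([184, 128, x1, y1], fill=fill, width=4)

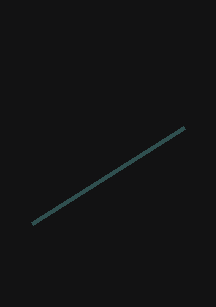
x1 = 32, y1 = 224, fill = 'darkslategray'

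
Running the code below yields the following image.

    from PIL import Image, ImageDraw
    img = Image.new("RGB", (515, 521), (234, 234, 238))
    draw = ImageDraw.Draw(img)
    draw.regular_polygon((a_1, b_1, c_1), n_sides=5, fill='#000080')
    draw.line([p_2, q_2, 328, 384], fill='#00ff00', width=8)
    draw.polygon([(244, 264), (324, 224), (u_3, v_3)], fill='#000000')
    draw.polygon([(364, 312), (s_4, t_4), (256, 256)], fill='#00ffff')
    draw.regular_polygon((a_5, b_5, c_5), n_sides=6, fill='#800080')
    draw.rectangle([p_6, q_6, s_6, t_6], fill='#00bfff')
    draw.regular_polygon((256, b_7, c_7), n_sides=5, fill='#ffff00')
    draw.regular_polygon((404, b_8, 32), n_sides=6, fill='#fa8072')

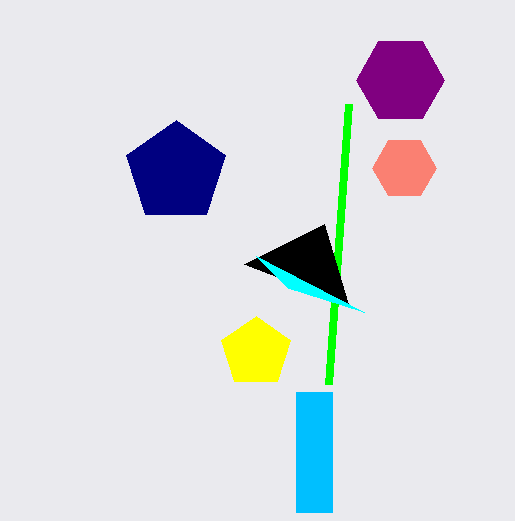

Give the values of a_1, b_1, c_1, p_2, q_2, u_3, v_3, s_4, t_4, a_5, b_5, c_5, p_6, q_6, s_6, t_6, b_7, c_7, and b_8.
a_1 = 176
b_1 = 172
c_1 = 52
p_2 = 348
q_2 = 104
u_3 = 348
v_3 = 304
s_4 = 288
t_4 = 288
a_5 = 400
b_5 = 80
c_5 = 44
p_6 = 296
q_6 = 392
s_6 = 332
t_6 = 512
b_7 = 352
c_7 = 36
b_8 = 168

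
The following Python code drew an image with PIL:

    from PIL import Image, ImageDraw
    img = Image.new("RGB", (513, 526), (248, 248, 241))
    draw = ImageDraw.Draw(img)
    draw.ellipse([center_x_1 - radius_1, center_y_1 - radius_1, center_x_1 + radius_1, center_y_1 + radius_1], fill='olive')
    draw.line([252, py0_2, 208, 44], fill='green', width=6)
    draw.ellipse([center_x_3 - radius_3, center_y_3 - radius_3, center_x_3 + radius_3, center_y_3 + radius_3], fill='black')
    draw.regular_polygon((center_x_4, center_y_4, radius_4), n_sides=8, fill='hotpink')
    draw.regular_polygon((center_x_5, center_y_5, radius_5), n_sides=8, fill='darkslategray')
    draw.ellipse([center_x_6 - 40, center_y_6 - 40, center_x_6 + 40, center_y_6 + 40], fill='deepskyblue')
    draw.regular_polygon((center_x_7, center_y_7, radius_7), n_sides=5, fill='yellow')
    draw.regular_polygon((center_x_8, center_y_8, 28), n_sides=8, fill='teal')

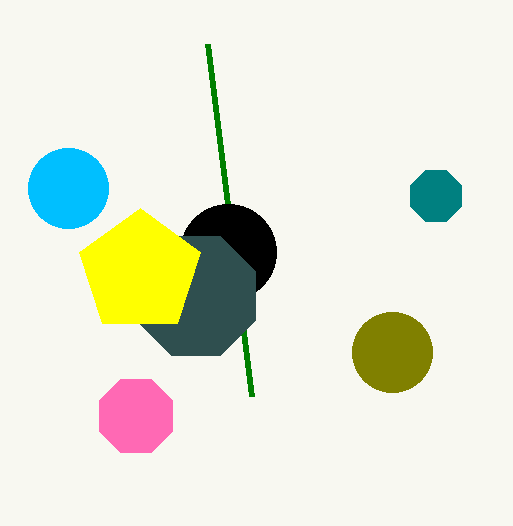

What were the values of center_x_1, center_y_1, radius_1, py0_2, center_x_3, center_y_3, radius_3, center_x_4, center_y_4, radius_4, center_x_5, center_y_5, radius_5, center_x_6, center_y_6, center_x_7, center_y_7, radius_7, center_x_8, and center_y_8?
center_x_1 = 392, center_y_1 = 352, radius_1 = 40, py0_2 = 396, center_x_3 = 228, center_y_3 = 252, radius_3 = 48, center_x_4 = 136, center_y_4 = 416, radius_4 = 40, center_x_5 = 196, center_y_5 = 296, radius_5 = 64, center_x_6 = 68, center_y_6 = 188, center_x_7 = 140, center_y_7 = 272, radius_7 = 64, center_x_8 = 436, center_y_8 = 196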